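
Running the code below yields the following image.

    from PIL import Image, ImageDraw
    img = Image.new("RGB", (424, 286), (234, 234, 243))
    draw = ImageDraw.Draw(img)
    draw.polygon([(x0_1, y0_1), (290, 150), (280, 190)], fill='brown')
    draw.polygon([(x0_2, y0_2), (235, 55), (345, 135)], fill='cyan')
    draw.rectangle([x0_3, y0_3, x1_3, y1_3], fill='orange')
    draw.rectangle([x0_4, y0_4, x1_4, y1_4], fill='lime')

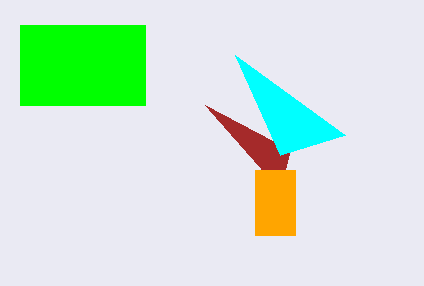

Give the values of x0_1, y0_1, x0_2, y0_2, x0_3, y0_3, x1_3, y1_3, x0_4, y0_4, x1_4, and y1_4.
x0_1 = 205, y0_1 = 105, x0_2 = 280, y0_2 = 155, x0_3 = 255, y0_3 = 170, x1_3 = 295, y1_3 = 235, x0_4 = 20, y0_4 = 25, x1_4 = 145, y1_4 = 105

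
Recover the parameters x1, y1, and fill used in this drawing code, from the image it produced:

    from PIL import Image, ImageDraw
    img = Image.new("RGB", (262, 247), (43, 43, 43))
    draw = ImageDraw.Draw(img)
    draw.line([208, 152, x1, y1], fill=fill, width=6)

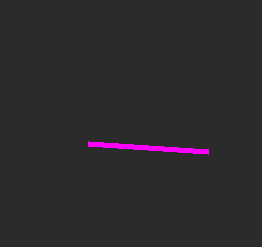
x1 = 88
y1 = 144
fill = 'magenta'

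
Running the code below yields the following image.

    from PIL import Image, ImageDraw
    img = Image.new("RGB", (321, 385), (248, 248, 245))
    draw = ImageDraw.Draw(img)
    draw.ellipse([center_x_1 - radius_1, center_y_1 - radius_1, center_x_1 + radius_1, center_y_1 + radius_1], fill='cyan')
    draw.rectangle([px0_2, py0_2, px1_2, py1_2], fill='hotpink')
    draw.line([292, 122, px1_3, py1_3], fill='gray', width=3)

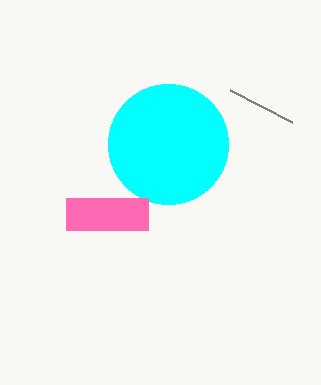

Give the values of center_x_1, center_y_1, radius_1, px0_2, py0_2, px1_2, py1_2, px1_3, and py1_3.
center_x_1 = 168, center_y_1 = 144, radius_1 = 60, px0_2 = 66, py0_2 = 198, px1_2 = 148, py1_2 = 230, px1_3 = 230, py1_3 = 90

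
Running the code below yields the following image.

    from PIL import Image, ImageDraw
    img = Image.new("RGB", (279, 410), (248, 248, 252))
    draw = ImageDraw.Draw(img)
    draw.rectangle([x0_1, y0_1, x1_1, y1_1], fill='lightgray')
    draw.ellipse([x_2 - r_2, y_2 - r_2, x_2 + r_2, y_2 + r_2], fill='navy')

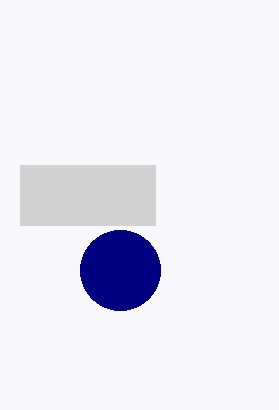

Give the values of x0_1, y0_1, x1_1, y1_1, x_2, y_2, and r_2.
x0_1 = 20, y0_1 = 165, x1_1 = 155, y1_1 = 225, x_2 = 120, y_2 = 270, r_2 = 40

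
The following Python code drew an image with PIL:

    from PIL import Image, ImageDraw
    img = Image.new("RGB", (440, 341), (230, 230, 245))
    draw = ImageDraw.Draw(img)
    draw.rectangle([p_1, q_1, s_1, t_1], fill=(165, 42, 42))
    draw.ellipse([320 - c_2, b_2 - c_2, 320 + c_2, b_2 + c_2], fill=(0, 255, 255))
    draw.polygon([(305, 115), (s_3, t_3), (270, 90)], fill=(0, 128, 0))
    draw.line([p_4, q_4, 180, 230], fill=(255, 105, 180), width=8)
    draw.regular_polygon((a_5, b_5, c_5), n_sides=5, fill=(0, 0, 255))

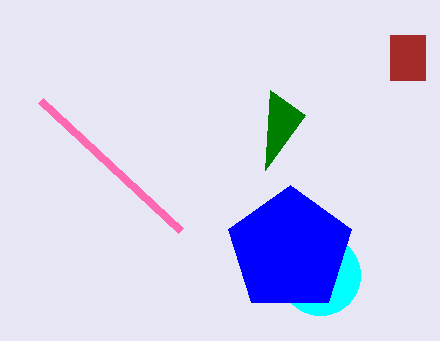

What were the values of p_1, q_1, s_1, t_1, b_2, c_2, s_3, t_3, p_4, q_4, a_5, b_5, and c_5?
p_1 = 390; q_1 = 35; s_1 = 425; t_1 = 80; b_2 = 275; c_2 = 40; s_3 = 265; t_3 = 170; p_4 = 40; q_4 = 100; a_5 = 290; b_5 = 250; c_5 = 65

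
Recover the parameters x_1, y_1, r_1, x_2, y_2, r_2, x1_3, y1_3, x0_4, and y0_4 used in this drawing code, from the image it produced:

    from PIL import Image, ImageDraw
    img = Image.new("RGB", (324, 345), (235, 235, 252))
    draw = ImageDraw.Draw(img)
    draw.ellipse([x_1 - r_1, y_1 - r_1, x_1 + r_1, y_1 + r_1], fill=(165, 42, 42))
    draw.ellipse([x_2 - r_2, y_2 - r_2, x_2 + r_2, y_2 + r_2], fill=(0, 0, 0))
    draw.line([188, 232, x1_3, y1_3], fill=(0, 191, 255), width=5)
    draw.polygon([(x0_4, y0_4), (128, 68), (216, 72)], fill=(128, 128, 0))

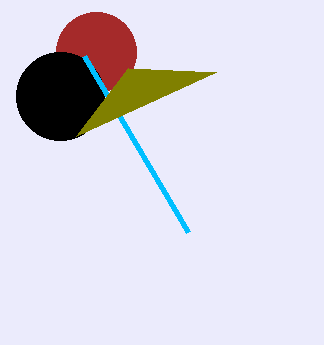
x_1 = 96; y_1 = 52; r_1 = 40; x_2 = 60; y_2 = 96; r_2 = 44; x1_3 = 84; y1_3 = 56; x0_4 = 76; y0_4 = 136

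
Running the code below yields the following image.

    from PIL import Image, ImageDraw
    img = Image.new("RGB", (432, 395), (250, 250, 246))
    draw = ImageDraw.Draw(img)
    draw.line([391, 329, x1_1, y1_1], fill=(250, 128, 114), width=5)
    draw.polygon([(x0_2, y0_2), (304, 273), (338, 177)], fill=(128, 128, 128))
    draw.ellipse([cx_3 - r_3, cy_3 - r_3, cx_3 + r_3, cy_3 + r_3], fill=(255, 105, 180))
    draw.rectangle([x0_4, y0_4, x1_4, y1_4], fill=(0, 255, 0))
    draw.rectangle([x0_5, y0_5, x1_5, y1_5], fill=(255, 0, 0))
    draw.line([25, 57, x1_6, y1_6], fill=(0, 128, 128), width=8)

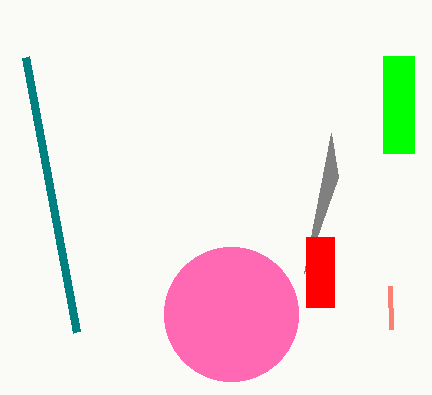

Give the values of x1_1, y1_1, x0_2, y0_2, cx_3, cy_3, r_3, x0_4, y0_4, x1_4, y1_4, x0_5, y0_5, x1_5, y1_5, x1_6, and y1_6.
x1_1 = 390
y1_1 = 286
x0_2 = 331
y0_2 = 133
cx_3 = 231
cy_3 = 314
r_3 = 67
x0_4 = 383
y0_4 = 56
x1_4 = 414
y1_4 = 153
x0_5 = 306
y0_5 = 237
x1_5 = 334
y1_5 = 307
x1_6 = 76
y1_6 = 332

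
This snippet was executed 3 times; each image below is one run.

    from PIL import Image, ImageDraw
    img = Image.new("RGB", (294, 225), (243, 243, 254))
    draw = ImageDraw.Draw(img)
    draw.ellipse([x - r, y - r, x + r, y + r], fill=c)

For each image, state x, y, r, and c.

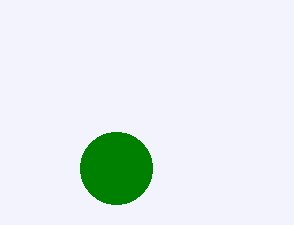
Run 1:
x = 116, y = 168, r = 36, c = 'green'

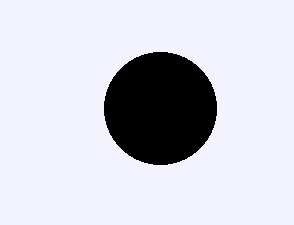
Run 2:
x = 160; y = 108; r = 56; c = 'black'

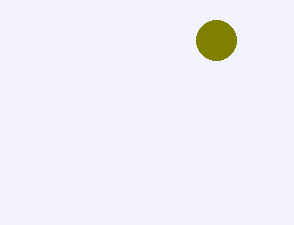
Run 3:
x = 216
y = 40
r = 20
c = 'olive'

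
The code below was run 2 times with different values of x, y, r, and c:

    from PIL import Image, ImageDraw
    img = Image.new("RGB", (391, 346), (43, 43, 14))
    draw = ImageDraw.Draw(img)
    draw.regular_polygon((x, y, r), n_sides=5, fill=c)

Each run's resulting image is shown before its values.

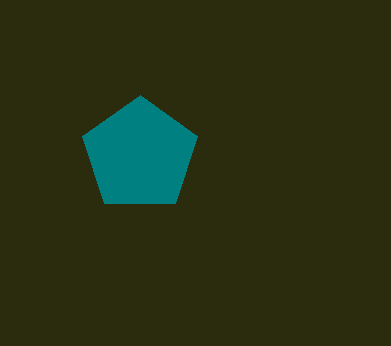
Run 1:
x = 140, y = 155, r = 60, c = 'teal'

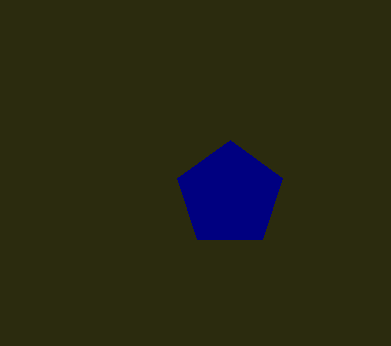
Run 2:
x = 230, y = 195, r = 55, c = 'navy'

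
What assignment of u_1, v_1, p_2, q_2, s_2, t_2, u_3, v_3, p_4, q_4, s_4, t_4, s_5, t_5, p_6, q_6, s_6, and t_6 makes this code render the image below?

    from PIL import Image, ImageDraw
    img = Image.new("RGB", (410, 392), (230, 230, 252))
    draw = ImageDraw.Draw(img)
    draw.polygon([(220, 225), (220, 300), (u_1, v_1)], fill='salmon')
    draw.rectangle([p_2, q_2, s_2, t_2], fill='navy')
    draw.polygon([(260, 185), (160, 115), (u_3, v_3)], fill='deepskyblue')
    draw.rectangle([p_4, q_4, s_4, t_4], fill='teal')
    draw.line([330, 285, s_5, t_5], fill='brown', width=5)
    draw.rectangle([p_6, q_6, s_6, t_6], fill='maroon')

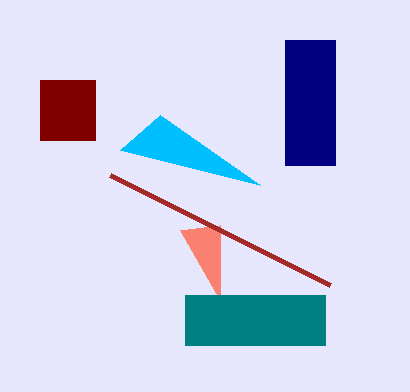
u_1 = 180, v_1 = 230, p_2 = 285, q_2 = 40, s_2 = 335, t_2 = 165, u_3 = 120, v_3 = 150, p_4 = 185, q_4 = 295, s_4 = 325, t_4 = 345, s_5 = 110, t_5 = 175, p_6 = 40, q_6 = 80, s_6 = 95, t_6 = 140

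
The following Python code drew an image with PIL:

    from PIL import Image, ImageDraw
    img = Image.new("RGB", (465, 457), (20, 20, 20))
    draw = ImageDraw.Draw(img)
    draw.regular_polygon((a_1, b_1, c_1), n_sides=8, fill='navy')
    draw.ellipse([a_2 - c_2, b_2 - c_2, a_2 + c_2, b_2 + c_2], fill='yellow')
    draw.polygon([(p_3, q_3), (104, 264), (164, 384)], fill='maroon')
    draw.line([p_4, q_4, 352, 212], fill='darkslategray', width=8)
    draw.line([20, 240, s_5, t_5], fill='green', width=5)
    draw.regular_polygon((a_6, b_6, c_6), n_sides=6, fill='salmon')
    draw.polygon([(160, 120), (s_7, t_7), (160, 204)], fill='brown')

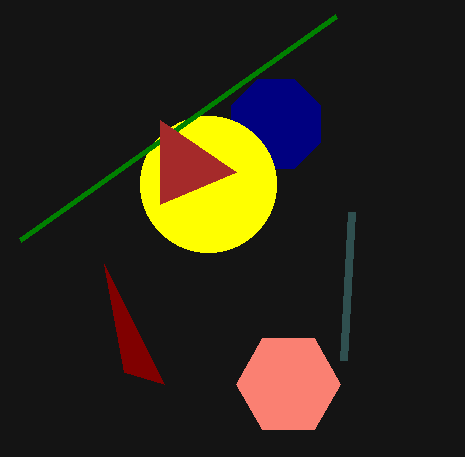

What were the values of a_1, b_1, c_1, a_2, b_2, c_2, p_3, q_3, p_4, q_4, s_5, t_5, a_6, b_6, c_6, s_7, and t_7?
a_1 = 276; b_1 = 124; c_1 = 48; a_2 = 208; b_2 = 184; c_2 = 68; p_3 = 124; q_3 = 372; p_4 = 344; q_4 = 360; s_5 = 336; t_5 = 16; a_6 = 288; b_6 = 384; c_6 = 52; s_7 = 236; t_7 = 172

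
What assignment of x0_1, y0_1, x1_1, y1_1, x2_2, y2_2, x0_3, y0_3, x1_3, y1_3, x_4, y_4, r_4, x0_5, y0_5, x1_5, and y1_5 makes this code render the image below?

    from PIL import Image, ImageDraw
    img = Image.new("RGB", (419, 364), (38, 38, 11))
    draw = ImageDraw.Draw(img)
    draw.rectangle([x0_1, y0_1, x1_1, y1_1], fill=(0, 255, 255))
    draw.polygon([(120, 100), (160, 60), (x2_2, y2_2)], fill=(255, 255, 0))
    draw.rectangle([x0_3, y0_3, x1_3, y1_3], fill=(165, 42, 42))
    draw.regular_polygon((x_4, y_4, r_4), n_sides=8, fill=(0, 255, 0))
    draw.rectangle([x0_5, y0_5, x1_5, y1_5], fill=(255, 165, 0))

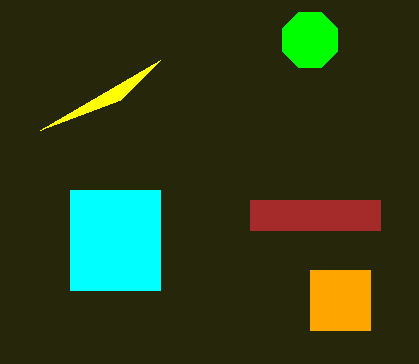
x0_1 = 70; y0_1 = 190; x1_1 = 160; y1_1 = 290; x2_2 = 40; y2_2 = 130; x0_3 = 250; y0_3 = 200; x1_3 = 380; y1_3 = 230; x_4 = 310; y_4 = 40; r_4 = 30; x0_5 = 310; y0_5 = 270; x1_5 = 370; y1_5 = 330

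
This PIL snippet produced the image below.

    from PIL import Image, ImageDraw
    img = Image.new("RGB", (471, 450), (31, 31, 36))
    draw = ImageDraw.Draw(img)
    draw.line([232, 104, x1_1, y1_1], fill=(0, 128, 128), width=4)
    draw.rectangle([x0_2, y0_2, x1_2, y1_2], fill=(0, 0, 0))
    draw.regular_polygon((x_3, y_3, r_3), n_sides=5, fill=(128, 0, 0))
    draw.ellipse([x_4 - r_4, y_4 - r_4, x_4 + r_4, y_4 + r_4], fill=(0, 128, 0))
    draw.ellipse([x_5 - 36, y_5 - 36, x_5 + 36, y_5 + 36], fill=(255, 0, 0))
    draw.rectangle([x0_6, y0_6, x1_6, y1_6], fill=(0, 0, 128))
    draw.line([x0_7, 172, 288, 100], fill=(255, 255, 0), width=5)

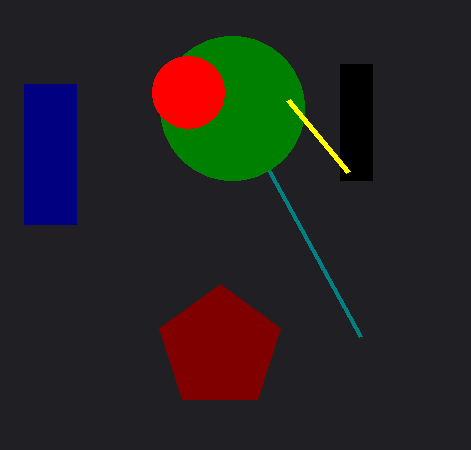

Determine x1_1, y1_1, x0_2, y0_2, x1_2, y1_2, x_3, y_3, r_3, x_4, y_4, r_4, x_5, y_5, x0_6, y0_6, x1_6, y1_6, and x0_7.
x1_1 = 360; y1_1 = 336; x0_2 = 340; y0_2 = 64; x1_2 = 372; y1_2 = 180; x_3 = 220; y_3 = 348; r_3 = 64; x_4 = 232; y_4 = 108; r_4 = 72; x_5 = 188; y_5 = 92; x0_6 = 24; y0_6 = 84; x1_6 = 76; y1_6 = 224; x0_7 = 348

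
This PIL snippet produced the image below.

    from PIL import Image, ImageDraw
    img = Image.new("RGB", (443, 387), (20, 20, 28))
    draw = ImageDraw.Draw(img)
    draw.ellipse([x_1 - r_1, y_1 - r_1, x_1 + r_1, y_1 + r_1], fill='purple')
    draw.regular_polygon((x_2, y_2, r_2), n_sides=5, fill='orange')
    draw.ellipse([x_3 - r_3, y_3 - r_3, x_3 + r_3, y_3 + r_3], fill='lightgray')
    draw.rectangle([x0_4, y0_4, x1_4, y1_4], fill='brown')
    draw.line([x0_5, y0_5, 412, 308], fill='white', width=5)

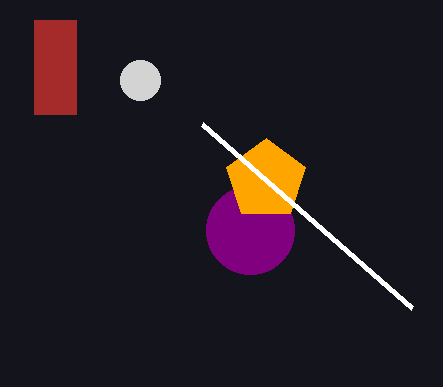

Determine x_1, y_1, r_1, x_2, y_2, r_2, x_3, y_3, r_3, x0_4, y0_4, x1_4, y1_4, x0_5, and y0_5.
x_1 = 250
y_1 = 230
r_1 = 44
x_2 = 266
y_2 = 180
r_2 = 42
x_3 = 140
y_3 = 80
r_3 = 20
x0_4 = 34
y0_4 = 20
x1_4 = 76
y1_4 = 114
x0_5 = 202
y0_5 = 124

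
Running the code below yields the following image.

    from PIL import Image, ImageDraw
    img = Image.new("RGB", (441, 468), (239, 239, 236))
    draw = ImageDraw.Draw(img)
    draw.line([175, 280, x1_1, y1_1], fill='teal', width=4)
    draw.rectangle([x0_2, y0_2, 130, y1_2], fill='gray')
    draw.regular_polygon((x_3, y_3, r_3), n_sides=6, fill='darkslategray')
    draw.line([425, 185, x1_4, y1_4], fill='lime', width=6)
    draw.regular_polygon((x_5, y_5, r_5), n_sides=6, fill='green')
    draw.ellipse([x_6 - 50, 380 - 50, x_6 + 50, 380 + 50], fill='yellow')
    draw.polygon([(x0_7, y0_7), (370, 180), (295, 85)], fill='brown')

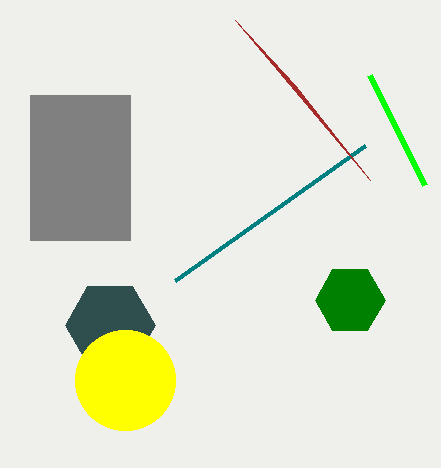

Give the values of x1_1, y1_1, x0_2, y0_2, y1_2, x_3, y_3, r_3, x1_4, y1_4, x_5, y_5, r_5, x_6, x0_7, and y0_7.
x1_1 = 365
y1_1 = 145
x0_2 = 30
y0_2 = 95
y1_2 = 240
x_3 = 110
y_3 = 325
r_3 = 45
x1_4 = 370
y1_4 = 75
x_5 = 350
y_5 = 300
r_5 = 35
x_6 = 125
x0_7 = 235
y0_7 = 20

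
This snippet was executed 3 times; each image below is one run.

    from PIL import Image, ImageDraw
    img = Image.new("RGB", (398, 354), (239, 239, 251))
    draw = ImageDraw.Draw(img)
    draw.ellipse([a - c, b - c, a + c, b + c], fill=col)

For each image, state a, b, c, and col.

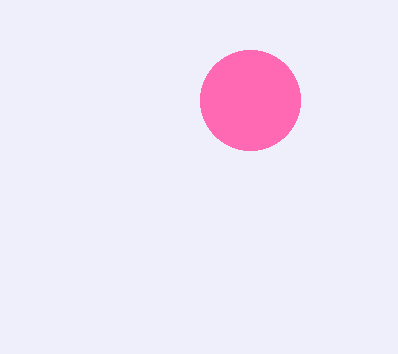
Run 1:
a = 250
b = 100
c = 50
col = 'hotpink'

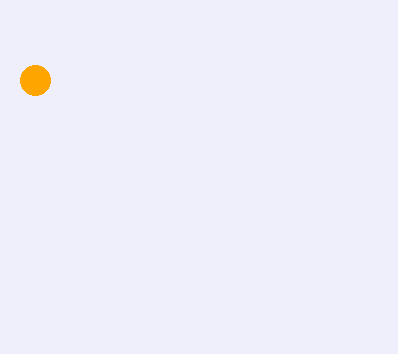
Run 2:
a = 35
b = 80
c = 15
col = 'orange'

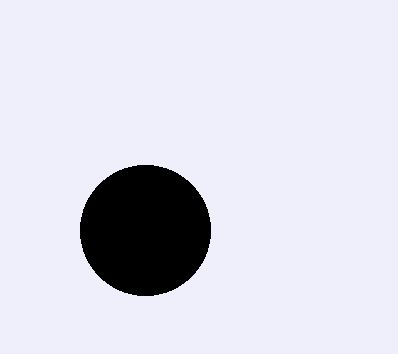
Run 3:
a = 145
b = 230
c = 65
col = 'black'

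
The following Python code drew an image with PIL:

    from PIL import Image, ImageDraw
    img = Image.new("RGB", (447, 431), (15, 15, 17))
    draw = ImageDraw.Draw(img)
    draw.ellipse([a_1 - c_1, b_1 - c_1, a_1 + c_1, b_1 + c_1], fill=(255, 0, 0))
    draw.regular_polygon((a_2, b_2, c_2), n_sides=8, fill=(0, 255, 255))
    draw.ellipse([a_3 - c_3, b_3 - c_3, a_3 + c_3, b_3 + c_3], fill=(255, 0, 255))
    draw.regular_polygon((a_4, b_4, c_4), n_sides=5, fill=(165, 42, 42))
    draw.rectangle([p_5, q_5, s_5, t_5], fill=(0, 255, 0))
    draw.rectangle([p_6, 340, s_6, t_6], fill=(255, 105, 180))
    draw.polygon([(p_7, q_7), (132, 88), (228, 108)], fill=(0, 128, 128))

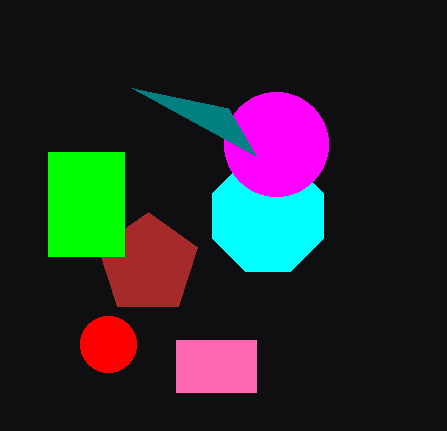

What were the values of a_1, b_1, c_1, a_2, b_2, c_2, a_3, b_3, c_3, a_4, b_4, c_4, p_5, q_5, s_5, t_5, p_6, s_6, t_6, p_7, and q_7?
a_1 = 108, b_1 = 344, c_1 = 28, a_2 = 268, b_2 = 216, c_2 = 60, a_3 = 276, b_3 = 144, c_3 = 52, a_4 = 148, b_4 = 264, c_4 = 52, p_5 = 48, q_5 = 152, s_5 = 124, t_5 = 256, p_6 = 176, s_6 = 256, t_6 = 392, p_7 = 256, q_7 = 156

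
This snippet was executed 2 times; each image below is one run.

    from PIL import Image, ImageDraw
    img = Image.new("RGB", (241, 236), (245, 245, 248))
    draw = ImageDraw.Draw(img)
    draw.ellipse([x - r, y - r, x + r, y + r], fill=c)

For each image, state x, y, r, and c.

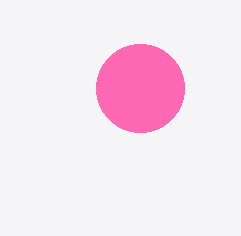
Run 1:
x = 140; y = 88; r = 44; c = 'hotpink'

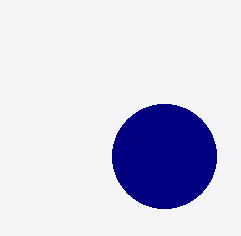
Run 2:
x = 164; y = 156; r = 52; c = 'navy'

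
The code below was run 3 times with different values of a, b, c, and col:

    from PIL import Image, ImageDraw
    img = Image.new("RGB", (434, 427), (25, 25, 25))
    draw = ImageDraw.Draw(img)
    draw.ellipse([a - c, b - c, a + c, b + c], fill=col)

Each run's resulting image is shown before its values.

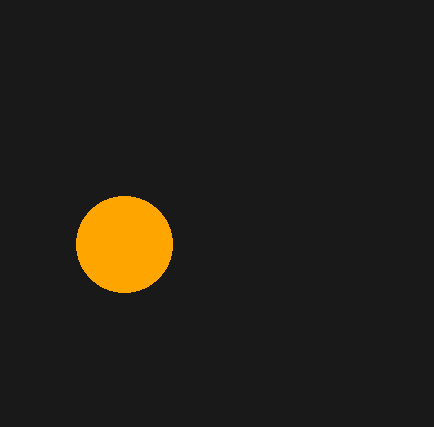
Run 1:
a = 124
b = 244
c = 48
col = 'orange'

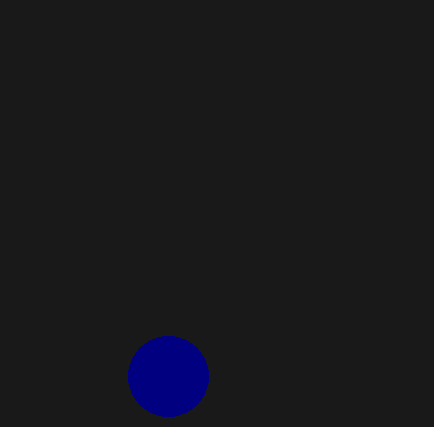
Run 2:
a = 168, b = 376, c = 40, col = 'navy'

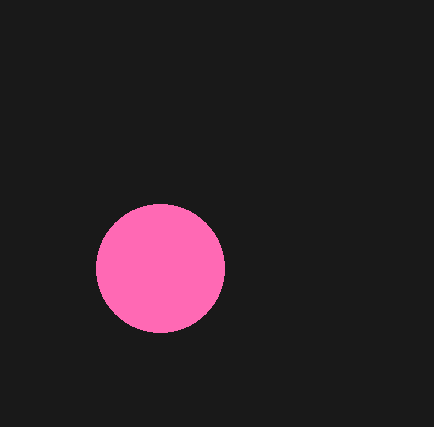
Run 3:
a = 160
b = 268
c = 64
col = 'hotpink'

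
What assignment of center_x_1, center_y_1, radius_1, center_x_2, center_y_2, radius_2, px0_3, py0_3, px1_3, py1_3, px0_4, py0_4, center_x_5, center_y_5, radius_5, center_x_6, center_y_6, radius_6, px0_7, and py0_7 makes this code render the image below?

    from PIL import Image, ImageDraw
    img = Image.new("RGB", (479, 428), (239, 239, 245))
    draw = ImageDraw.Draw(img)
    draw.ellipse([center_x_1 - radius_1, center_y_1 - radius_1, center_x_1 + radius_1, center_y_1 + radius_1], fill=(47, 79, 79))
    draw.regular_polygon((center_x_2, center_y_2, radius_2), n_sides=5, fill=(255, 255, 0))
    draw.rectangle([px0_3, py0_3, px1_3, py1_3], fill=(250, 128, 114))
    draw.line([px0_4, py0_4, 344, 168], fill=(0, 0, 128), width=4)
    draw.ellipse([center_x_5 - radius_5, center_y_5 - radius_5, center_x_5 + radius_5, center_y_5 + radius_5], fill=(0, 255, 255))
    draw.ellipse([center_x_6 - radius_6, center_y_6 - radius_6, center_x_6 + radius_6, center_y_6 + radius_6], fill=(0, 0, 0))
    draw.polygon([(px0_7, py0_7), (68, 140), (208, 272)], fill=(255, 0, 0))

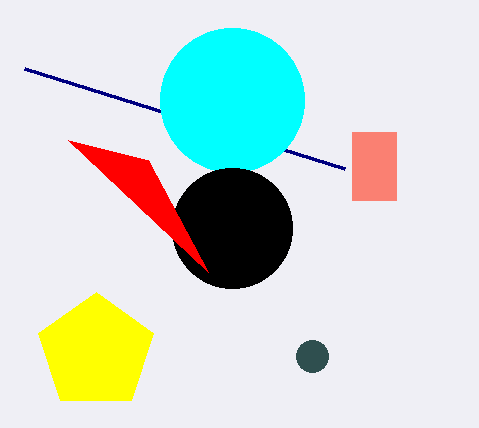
center_x_1 = 312
center_y_1 = 356
radius_1 = 16
center_x_2 = 96
center_y_2 = 352
radius_2 = 60
px0_3 = 352
py0_3 = 132
px1_3 = 396
py1_3 = 200
px0_4 = 24
py0_4 = 68
center_x_5 = 232
center_y_5 = 100
radius_5 = 72
center_x_6 = 232
center_y_6 = 228
radius_6 = 60
px0_7 = 148
py0_7 = 160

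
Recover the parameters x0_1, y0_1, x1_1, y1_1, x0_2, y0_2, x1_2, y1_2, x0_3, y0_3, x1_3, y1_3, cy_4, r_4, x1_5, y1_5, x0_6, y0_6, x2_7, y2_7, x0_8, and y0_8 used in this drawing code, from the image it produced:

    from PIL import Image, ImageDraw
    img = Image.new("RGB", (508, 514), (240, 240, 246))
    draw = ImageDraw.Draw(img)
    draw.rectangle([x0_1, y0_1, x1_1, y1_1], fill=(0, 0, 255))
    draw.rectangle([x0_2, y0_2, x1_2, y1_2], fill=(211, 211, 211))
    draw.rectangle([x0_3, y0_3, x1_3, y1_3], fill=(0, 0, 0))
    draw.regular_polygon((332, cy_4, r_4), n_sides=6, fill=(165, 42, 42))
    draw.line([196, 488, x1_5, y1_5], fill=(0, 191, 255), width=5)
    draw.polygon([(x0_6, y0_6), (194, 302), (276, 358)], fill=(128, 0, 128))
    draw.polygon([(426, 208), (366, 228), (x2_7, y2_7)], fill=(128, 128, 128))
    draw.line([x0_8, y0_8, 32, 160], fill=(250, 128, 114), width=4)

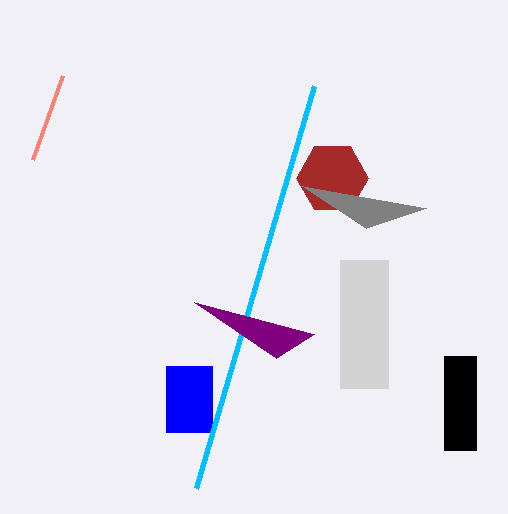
x0_1 = 166; y0_1 = 366; x1_1 = 212; y1_1 = 432; x0_2 = 340; y0_2 = 260; x1_2 = 388; y1_2 = 388; x0_3 = 444; y0_3 = 356; x1_3 = 476; y1_3 = 450; cy_4 = 178; r_4 = 36; x1_5 = 314; y1_5 = 86; x0_6 = 314; y0_6 = 334; x2_7 = 302; y2_7 = 186; x0_8 = 62; y0_8 = 76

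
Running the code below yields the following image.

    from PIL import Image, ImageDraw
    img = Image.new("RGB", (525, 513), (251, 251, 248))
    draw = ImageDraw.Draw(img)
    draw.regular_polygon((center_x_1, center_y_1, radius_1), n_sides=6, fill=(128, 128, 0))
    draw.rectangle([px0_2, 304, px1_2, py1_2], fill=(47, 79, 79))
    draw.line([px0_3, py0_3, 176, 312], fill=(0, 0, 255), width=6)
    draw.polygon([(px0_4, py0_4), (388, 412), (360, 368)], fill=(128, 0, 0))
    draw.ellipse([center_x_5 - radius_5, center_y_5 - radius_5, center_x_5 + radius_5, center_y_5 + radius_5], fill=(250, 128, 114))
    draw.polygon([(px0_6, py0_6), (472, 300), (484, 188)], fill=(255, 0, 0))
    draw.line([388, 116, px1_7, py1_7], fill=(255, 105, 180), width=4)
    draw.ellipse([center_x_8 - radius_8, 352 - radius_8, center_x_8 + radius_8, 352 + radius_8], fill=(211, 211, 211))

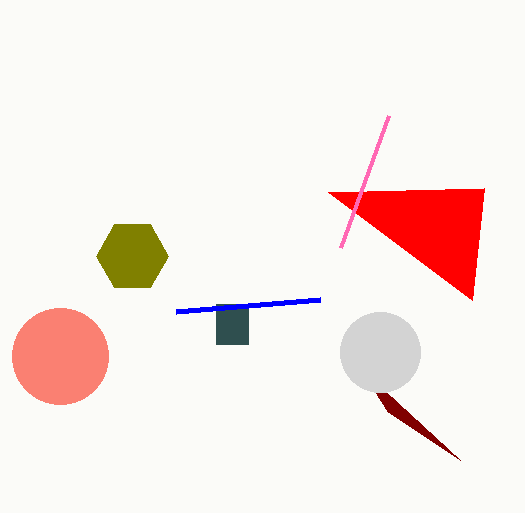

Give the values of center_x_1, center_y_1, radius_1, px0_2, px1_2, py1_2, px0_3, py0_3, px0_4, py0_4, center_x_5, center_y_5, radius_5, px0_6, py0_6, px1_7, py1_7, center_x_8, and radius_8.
center_x_1 = 132, center_y_1 = 256, radius_1 = 36, px0_2 = 216, px1_2 = 248, py1_2 = 344, px0_3 = 320, py0_3 = 300, px0_4 = 460, py0_4 = 460, center_x_5 = 60, center_y_5 = 356, radius_5 = 48, px0_6 = 328, py0_6 = 192, px1_7 = 340, py1_7 = 248, center_x_8 = 380, radius_8 = 40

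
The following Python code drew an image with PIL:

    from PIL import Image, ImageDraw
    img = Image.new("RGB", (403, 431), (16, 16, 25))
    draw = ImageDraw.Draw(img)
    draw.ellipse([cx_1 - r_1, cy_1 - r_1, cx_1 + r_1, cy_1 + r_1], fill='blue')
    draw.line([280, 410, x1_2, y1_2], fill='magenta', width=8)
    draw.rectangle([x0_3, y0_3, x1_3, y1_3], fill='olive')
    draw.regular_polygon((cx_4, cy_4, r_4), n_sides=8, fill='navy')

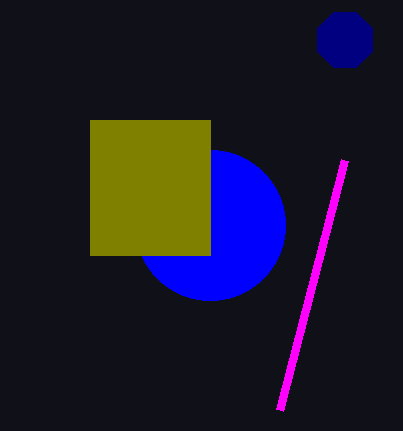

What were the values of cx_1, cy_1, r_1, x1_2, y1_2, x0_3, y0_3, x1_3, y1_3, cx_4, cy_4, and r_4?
cx_1 = 210, cy_1 = 225, r_1 = 75, x1_2 = 345, y1_2 = 160, x0_3 = 90, y0_3 = 120, x1_3 = 210, y1_3 = 255, cx_4 = 345, cy_4 = 40, r_4 = 30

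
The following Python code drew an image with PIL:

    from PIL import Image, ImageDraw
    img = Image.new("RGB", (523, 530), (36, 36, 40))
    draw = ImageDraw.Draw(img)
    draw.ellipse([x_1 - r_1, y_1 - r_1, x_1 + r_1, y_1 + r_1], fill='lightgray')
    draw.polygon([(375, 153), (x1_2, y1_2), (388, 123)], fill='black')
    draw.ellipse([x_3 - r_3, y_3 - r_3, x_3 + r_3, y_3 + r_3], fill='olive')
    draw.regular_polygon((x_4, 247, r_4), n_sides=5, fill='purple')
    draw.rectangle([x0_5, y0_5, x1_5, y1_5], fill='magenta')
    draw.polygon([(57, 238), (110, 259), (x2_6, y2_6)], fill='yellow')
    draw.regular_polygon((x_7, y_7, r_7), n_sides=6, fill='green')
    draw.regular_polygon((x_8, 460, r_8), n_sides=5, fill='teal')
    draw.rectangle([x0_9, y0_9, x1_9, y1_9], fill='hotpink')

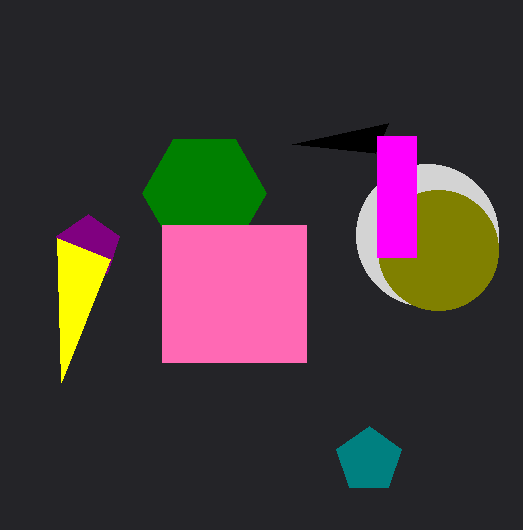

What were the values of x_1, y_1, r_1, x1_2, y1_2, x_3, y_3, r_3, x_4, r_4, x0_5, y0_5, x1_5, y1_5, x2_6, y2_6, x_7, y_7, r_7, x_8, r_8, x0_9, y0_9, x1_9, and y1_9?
x_1 = 427, y_1 = 235, r_1 = 71, x1_2 = 292, y1_2 = 144, x_3 = 438, y_3 = 250, r_3 = 60, x_4 = 88, r_4 = 33, x0_5 = 377, y0_5 = 136, x1_5 = 416, y1_5 = 257, x2_6 = 61, y2_6 = 382, x_7 = 204, y_7 = 193, r_7 = 62, x_8 = 369, r_8 = 34, x0_9 = 162, y0_9 = 225, x1_9 = 306, y1_9 = 362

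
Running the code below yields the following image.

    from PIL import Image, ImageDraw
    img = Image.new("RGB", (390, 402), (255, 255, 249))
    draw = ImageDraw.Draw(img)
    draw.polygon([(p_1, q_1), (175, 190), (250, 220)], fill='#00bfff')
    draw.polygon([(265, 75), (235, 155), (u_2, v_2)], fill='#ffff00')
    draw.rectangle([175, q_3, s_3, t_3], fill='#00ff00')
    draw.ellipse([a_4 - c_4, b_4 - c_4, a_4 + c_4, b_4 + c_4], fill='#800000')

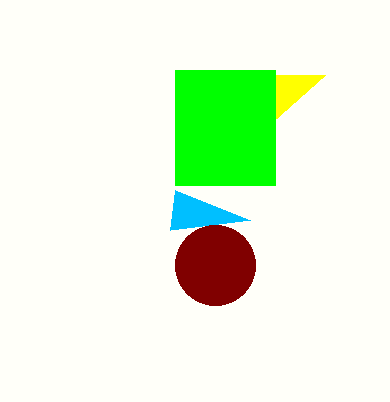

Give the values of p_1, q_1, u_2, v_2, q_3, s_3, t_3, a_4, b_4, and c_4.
p_1 = 170, q_1 = 230, u_2 = 325, v_2 = 75, q_3 = 70, s_3 = 275, t_3 = 185, a_4 = 215, b_4 = 265, c_4 = 40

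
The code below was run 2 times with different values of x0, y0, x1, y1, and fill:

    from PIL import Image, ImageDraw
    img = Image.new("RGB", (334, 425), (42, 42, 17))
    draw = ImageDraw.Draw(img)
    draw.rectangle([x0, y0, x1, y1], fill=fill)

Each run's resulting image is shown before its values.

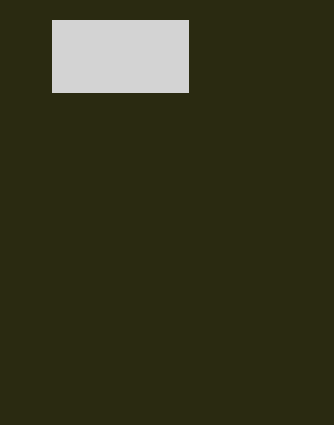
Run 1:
x0 = 52
y0 = 20
x1 = 188
y1 = 92
fill = 'lightgray'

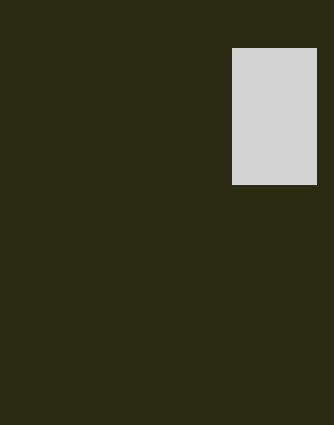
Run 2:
x0 = 232
y0 = 48
x1 = 316
y1 = 184
fill = 'lightgray'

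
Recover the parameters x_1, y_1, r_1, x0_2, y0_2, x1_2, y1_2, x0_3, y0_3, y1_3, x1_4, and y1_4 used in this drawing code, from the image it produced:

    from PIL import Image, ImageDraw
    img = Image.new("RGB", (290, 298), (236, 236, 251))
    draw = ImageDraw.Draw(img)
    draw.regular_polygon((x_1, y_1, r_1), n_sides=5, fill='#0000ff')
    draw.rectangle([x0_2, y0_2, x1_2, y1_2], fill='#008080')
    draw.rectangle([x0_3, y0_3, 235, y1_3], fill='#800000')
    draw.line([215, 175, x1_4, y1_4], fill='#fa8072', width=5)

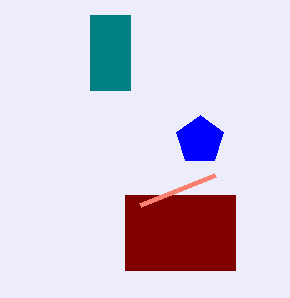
x_1 = 200
y_1 = 140
r_1 = 25
x0_2 = 90
y0_2 = 15
x1_2 = 130
y1_2 = 90
x0_3 = 125
y0_3 = 195
y1_3 = 270
x1_4 = 140
y1_4 = 205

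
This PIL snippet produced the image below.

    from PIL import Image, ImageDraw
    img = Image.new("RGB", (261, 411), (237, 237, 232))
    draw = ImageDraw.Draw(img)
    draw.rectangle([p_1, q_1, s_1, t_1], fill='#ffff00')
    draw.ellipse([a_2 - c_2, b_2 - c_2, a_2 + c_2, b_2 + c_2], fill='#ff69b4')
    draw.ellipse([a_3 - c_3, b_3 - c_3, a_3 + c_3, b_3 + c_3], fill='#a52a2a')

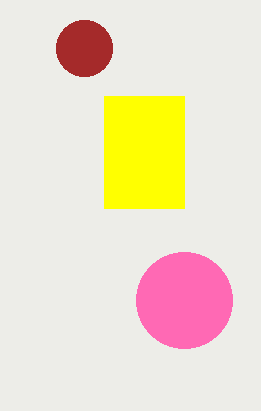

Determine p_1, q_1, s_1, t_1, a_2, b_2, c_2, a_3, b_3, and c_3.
p_1 = 104, q_1 = 96, s_1 = 184, t_1 = 208, a_2 = 184, b_2 = 300, c_2 = 48, a_3 = 84, b_3 = 48, c_3 = 28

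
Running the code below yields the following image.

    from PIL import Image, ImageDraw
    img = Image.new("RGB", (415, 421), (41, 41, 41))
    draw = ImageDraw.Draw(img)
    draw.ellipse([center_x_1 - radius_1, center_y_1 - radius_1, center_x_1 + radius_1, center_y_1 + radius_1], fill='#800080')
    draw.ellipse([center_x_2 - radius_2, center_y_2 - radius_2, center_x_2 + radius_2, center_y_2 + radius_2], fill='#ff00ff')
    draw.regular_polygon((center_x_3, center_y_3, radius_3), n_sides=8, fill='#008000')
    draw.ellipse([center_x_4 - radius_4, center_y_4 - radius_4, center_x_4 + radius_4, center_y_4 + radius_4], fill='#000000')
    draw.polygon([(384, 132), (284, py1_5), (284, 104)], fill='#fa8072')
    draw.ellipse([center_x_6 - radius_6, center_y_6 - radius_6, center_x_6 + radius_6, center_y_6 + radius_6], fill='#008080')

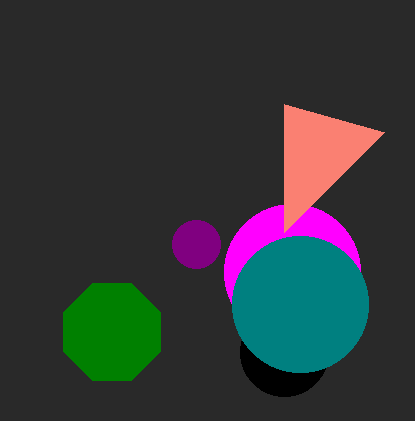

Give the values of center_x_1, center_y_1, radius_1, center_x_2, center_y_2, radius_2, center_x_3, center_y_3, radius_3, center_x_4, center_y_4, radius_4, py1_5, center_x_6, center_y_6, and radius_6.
center_x_1 = 196, center_y_1 = 244, radius_1 = 24, center_x_2 = 292, center_y_2 = 272, radius_2 = 68, center_x_3 = 112, center_y_3 = 332, radius_3 = 52, center_x_4 = 284, center_y_4 = 352, radius_4 = 44, py1_5 = 232, center_x_6 = 300, center_y_6 = 304, radius_6 = 68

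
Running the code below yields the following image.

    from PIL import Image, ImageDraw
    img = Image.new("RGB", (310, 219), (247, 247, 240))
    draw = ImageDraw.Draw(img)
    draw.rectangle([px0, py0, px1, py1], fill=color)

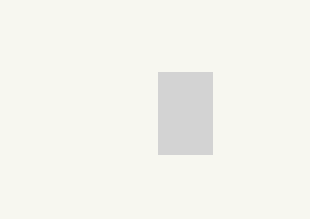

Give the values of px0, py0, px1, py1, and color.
px0 = 158, py0 = 72, px1 = 212, py1 = 154, color = 'lightgray'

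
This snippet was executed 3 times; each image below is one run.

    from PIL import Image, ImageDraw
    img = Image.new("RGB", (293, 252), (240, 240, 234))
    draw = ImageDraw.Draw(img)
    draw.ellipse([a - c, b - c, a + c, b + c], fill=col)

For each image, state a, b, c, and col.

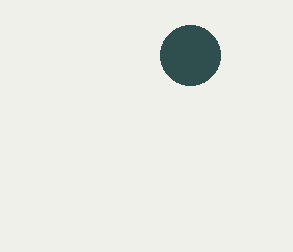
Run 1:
a = 190; b = 55; c = 30; col = 'darkslategray'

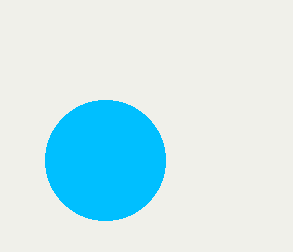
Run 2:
a = 105, b = 160, c = 60, col = 'deepskyblue'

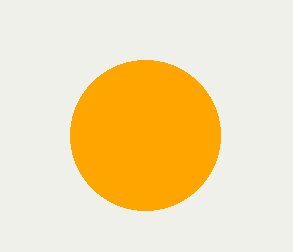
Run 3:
a = 145, b = 135, c = 75, col = 'orange'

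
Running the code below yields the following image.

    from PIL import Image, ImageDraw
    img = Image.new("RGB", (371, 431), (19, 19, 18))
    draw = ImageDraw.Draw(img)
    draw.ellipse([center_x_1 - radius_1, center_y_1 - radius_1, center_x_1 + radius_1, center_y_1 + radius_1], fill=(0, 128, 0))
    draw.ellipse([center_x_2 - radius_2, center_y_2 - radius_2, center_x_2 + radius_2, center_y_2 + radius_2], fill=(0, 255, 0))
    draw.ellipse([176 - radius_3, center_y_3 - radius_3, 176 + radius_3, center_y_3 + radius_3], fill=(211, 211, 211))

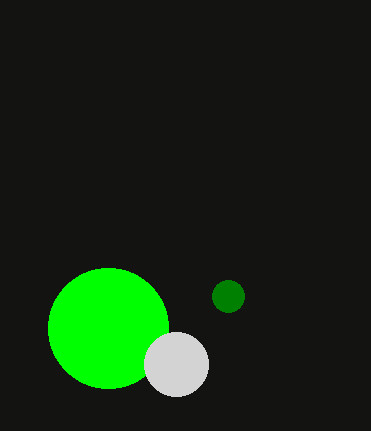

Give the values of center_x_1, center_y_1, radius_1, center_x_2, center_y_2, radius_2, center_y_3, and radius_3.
center_x_1 = 228; center_y_1 = 296; radius_1 = 16; center_x_2 = 108; center_y_2 = 328; radius_2 = 60; center_y_3 = 364; radius_3 = 32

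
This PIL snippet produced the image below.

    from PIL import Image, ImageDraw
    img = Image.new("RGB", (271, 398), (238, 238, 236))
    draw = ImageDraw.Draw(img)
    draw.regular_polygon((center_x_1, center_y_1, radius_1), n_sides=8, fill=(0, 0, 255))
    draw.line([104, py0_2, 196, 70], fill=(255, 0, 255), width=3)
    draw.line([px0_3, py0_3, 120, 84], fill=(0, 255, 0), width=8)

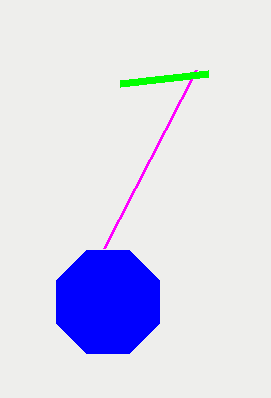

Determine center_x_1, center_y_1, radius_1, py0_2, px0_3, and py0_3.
center_x_1 = 108; center_y_1 = 302; radius_1 = 56; py0_2 = 248; px0_3 = 208; py0_3 = 74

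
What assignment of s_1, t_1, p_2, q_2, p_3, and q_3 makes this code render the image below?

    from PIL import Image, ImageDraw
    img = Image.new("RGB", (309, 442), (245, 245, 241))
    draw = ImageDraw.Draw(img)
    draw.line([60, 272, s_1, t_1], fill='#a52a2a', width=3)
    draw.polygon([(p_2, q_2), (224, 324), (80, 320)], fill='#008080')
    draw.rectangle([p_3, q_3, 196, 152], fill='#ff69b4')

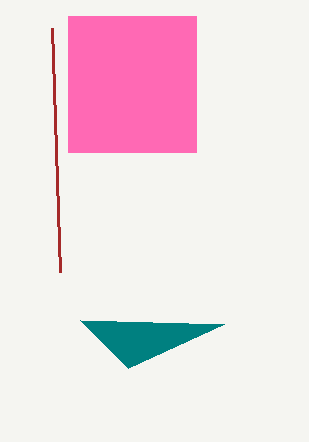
s_1 = 52
t_1 = 28
p_2 = 128
q_2 = 368
p_3 = 68
q_3 = 16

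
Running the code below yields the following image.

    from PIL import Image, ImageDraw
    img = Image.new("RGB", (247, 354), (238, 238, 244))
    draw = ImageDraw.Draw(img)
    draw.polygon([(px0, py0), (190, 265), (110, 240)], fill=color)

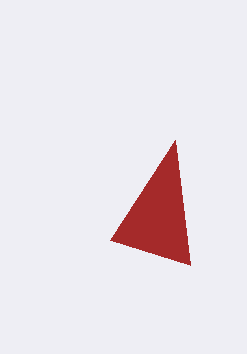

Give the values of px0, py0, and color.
px0 = 175, py0 = 140, color = 'brown'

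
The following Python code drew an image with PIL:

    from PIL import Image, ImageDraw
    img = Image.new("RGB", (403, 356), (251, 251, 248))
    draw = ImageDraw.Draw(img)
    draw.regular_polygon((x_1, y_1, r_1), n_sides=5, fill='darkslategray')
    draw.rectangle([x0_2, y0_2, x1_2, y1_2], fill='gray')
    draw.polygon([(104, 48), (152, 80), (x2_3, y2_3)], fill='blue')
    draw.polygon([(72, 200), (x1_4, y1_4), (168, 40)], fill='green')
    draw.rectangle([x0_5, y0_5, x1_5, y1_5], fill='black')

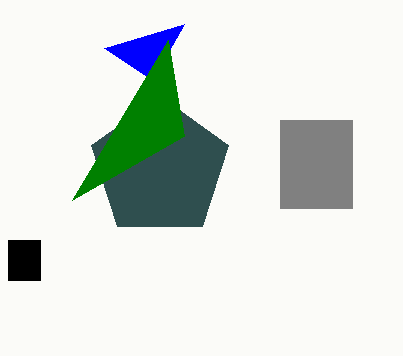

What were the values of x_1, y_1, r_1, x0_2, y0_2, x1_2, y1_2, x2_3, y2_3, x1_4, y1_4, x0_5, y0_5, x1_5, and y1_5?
x_1 = 160, y_1 = 168, r_1 = 72, x0_2 = 280, y0_2 = 120, x1_2 = 352, y1_2 = 208, x2_3 = 184, y2_3 = 24, x1_4 = 184, y1_4 = 136, x0_5 = 8, y0_5 = 240, x1_5 = 40, y1_5 = 280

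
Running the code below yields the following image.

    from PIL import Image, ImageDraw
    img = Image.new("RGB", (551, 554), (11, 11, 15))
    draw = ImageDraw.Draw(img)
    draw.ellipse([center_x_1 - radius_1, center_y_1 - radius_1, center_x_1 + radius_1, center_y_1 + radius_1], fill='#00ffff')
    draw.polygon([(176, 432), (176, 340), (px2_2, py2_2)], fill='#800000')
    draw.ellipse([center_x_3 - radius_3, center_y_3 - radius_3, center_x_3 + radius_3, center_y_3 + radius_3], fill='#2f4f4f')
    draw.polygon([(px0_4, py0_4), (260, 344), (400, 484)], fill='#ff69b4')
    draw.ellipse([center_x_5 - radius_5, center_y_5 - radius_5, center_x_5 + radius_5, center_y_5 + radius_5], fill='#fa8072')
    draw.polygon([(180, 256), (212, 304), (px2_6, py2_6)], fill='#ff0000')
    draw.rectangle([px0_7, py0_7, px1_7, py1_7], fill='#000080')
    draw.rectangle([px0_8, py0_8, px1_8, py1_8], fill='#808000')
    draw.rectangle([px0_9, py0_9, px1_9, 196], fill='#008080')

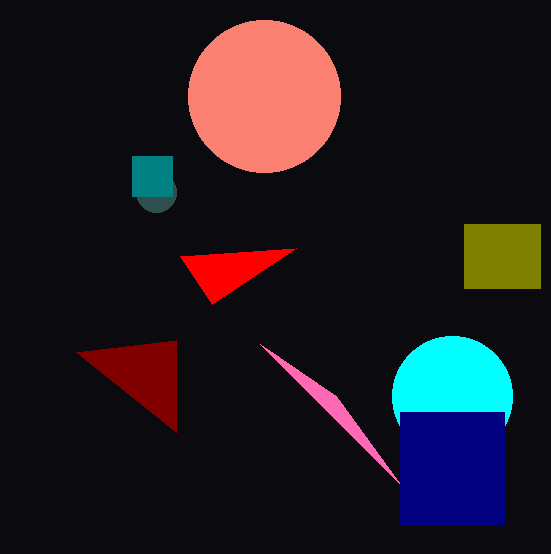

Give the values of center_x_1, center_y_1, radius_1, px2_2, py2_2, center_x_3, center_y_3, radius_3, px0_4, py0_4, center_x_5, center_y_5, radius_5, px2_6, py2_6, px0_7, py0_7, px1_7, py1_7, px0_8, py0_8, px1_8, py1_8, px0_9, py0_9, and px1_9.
center_x_1 = 452
center_y_1 = 396
radius_1 = 60
px2_2 = 76
py2_2 = 352
center_x_3 = 156
center_y_3 = 192
radius_3 = 20
px0_4 = 336
py0_4 = 396
center_x_5 = 264
center_y_5 = 96
radius_5 = 76
px2_6 = 296
py2_6 = 248
px0_7 = 400
py0_7 = 412
px1_7 = 504
py1_7 = 524
px0_8 = 464
py0_8 = 224
px1_8 = 540
py1_8 = 288
px0_9 = 132
py0_9 = 156
px1_9 = 172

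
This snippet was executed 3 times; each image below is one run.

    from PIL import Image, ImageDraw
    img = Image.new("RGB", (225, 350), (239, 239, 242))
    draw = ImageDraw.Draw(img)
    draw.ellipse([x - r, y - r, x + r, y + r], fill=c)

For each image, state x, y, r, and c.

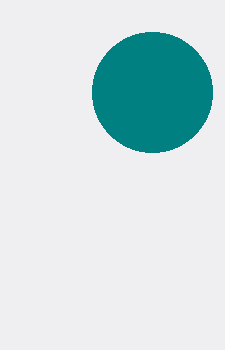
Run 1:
x = 152, y = 92, r = 60, c = 'teal'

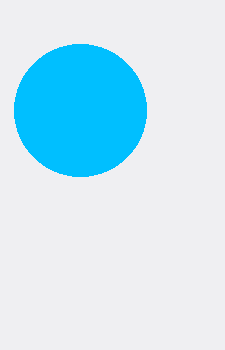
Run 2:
x = 80, y = 110, r = 66, c = 'deepskyblue'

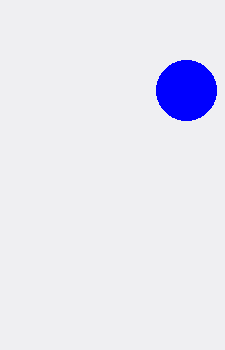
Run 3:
x = 186; y = 90; r = 30; c = 'blue'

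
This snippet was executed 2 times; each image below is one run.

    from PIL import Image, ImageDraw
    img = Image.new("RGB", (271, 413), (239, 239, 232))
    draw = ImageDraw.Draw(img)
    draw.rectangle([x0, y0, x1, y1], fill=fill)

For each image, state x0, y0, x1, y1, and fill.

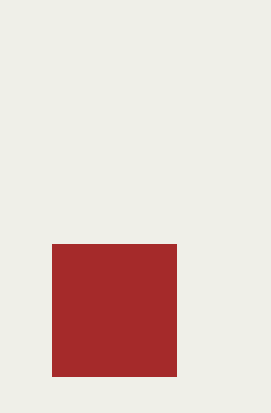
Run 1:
x0 = 52, y0 = 244, x1 = 176, y1 = 376, fill = 'brown'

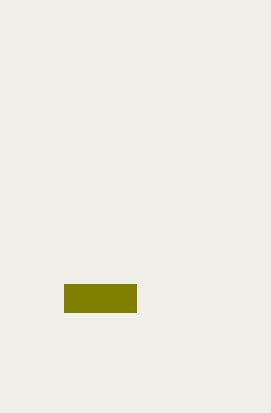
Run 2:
x0 = 64; y0 = 284; x1 = 136; y1 = 312; fill = 'olive'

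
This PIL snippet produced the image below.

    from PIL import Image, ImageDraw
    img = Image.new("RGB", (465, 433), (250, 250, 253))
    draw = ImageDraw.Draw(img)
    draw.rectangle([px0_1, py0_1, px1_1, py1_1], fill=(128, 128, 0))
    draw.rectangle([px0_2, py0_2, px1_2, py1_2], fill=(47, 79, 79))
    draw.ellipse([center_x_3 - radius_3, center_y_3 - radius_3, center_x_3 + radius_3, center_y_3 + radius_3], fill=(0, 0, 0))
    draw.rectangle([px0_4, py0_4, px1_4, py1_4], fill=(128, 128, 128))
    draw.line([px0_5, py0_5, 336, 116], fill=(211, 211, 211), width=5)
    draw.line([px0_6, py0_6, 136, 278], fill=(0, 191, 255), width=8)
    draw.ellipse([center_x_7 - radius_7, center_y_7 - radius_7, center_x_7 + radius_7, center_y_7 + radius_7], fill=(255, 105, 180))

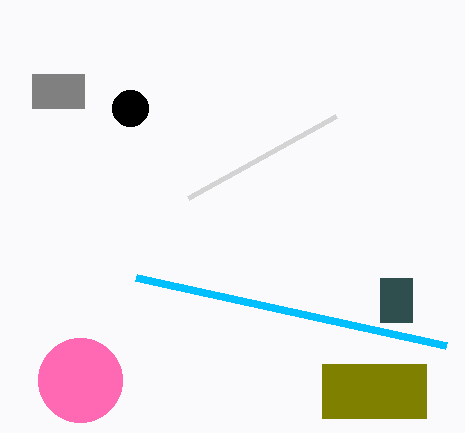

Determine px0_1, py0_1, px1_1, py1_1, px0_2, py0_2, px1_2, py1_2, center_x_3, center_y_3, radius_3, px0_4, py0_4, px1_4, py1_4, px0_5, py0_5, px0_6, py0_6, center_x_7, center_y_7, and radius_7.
px0_1 = 322, py0_1 = 364, px1_1 = 426, py1_1 = 418, px0_2 = 380, py0_2 = 278, px1_2 = 412, py1_2 = 322, center_x_3 = 130, center_y_3 = 108, radius_3 = 18, px0_4 = 32, py0_4 = 74, px1_4 = 84, py1_4 = 108, px0_5 = 188, py0_5 = 198, px0_6 = 446, py0_6 = 346, center_x_7 = 80, center_y_7 = 380, radius_7 = 42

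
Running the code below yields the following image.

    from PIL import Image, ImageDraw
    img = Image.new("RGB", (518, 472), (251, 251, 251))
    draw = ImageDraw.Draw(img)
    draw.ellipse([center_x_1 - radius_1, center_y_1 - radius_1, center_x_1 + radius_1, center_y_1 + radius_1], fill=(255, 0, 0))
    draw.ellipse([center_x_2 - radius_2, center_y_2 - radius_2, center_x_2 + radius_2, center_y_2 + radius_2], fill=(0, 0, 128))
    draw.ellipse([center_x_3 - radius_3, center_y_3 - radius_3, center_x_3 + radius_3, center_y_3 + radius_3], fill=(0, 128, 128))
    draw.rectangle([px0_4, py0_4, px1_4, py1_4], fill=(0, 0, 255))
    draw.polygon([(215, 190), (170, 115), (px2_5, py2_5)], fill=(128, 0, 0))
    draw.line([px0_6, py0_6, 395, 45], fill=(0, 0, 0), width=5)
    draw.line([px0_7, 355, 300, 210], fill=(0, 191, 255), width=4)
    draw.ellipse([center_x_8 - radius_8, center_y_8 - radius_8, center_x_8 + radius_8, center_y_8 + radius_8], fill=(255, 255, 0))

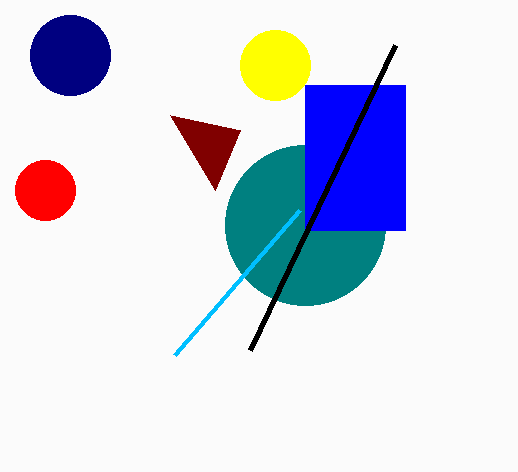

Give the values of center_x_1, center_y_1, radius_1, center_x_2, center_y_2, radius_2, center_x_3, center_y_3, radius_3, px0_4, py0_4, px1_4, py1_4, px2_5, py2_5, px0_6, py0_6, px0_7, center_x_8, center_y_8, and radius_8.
center_x_1 = 45, center_y_1 = 190, radius_1 = 30, center_x_2 = 70, center_y_2 = 55, radius_2 = 40, center_x_3 = 305, center_y_3 = 225, radius_3 = 80, px0_4 = 305, py0_4 = 85, px1_4 = 405, py1_4 = 230, px2_5 = 240, py2_5 = 130, px0_6 = 250, py0_6 = 350, px0_7 = 175, center_x_8 = 275, center_y_8 = 65, radius_8 = 35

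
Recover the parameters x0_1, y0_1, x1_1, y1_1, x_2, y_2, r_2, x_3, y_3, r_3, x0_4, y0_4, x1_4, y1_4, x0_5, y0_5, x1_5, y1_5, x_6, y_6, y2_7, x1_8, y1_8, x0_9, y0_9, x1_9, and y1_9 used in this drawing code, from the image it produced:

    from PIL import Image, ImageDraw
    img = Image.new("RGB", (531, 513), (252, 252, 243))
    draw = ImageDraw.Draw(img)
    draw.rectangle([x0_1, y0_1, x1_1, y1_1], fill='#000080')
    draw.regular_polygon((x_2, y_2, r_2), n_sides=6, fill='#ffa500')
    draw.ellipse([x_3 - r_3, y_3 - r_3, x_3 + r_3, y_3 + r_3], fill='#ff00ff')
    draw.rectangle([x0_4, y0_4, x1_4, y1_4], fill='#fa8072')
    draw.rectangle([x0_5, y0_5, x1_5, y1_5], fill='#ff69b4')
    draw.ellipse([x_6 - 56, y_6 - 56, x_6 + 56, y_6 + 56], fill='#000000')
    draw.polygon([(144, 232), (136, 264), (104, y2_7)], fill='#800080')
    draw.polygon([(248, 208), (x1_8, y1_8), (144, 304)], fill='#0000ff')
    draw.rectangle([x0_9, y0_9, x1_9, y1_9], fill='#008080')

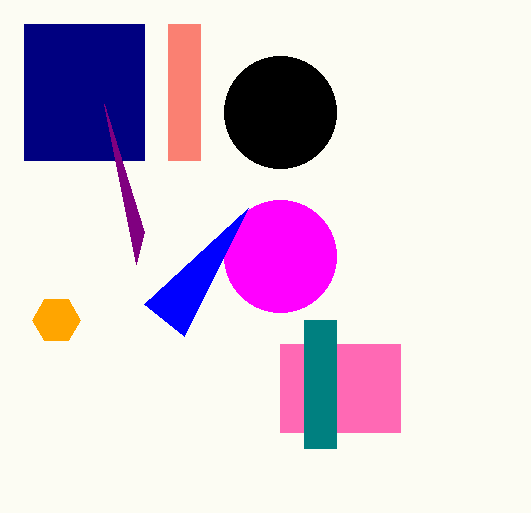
x0_1 = 24
y0_1 = 24
x1_1 = 144
y1_1 = 160
x_2 = 56
y_2 = 320
r_2 = 24
x_3 = 280
y_3 = 256
r_3 = 56
x0_4 = 168
y0_4 = 24
x1_4 = 200
y1_4 = 160
x0_5 = 280
y0_5 = 344
x1_5 = 400
y1_5 = 432
x_6 = 280
y_6 = 112
y2_7 = 104
x1_8 = 184
y1_8 = 336
x0_9 = 304
y0_9 = 320
x1_9 = 336
y1_9 = 448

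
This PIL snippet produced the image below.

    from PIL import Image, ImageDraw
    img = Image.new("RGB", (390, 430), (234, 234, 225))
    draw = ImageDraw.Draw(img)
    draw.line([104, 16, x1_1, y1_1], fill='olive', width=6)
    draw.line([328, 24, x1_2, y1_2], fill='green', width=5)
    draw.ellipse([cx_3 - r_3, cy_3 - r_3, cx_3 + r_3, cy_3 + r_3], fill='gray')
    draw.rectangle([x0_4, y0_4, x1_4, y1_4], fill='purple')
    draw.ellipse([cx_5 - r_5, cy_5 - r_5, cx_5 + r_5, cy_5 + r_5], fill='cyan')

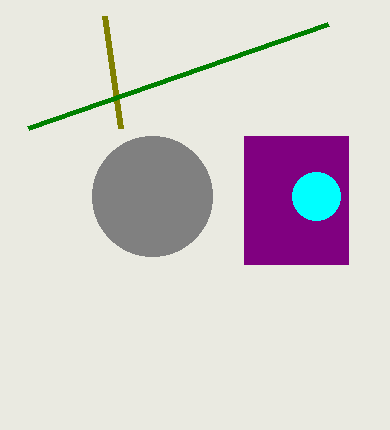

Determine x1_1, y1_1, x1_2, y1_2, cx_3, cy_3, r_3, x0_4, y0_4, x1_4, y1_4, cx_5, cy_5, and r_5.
x1_1 = 120
y1_1 = 128
x1_2 = 28
y1_2 = 128
cx_3 = 152
cy_3 = 196
r_3 = 60
x0_4 = 244
y0_4 = 136
x1_4 = 348
y1_4 = 264
cx_5 = 316
cy_5 = 196
r_5 = 24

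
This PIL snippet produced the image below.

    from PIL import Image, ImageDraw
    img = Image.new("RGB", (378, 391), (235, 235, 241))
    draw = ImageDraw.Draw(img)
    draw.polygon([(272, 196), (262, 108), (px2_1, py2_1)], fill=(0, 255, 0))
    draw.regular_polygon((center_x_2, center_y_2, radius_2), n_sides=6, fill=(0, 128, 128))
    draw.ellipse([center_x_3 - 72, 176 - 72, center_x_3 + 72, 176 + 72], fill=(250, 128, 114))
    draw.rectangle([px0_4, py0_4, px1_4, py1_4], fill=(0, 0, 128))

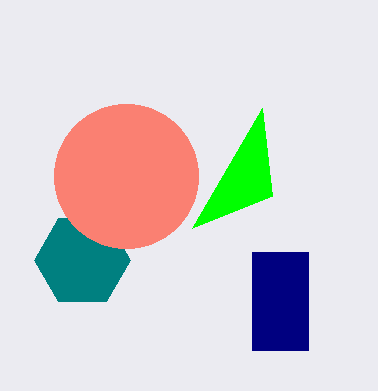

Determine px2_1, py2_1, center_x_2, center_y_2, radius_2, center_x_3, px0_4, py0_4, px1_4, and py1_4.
px2_1 = 192, py2_1 = 228, center_x_2 = 82, center_y_2 = 260, radius_2 = 48, center_x_3 = 126, px0_4 = 252, py0_4 = 252, px1_4 = 308, py1_4 = 350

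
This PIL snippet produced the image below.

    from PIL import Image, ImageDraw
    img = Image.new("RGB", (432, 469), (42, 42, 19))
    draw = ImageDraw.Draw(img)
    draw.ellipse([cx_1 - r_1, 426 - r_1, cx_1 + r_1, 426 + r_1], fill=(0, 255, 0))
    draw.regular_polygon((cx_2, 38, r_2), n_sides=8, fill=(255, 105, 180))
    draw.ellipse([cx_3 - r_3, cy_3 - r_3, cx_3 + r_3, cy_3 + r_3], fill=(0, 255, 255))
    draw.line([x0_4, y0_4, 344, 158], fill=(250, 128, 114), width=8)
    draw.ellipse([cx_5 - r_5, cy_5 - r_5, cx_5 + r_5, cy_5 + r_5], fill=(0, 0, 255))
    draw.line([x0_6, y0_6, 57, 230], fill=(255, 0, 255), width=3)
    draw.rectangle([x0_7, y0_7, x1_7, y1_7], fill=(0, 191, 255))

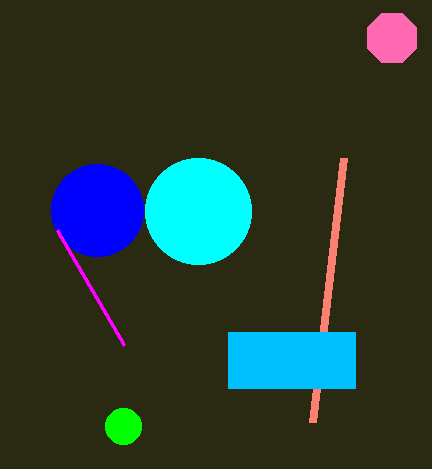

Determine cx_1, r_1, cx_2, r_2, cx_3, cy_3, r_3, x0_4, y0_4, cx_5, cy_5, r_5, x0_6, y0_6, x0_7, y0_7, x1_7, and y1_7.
cx_1 = 123, r_1 = 18, cx_2 = 392, r_2 = 27, cx_3 = 198, cy_3 = 211, r_3 = 53, x0_4 = 313, y0_4 = 422, cx_5 = 97, cy_5 = 210, r_5 = 46, x0_6 = 124, y0_6 = 345, x0_7 = 228, y0_7 = 332, x1_7 = 355, y1_7 = 388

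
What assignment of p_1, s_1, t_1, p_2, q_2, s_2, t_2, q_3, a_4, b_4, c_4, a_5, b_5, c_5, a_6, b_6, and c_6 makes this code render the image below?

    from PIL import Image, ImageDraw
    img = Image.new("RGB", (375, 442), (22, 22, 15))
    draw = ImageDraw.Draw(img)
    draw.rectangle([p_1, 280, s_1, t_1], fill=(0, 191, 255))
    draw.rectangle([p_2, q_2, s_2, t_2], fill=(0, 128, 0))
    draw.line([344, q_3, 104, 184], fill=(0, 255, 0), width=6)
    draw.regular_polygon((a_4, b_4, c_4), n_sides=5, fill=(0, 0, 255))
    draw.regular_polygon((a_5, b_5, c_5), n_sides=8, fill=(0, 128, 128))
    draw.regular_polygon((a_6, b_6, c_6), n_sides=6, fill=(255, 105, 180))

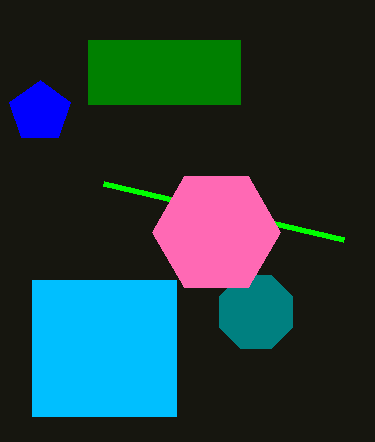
p_1 = 32
s_1 = 176
t_1 = 416
p_2 = 88
q_2 = 40
s_2 = 240
t_2 = 104
q_3 = 240
a_4 = 40
b_4 = 112
c_4 = 32
a_5 = 256
b_5 = 312
c_5 = 40
a_6 = 216
b_6 = 232
c_6 = 64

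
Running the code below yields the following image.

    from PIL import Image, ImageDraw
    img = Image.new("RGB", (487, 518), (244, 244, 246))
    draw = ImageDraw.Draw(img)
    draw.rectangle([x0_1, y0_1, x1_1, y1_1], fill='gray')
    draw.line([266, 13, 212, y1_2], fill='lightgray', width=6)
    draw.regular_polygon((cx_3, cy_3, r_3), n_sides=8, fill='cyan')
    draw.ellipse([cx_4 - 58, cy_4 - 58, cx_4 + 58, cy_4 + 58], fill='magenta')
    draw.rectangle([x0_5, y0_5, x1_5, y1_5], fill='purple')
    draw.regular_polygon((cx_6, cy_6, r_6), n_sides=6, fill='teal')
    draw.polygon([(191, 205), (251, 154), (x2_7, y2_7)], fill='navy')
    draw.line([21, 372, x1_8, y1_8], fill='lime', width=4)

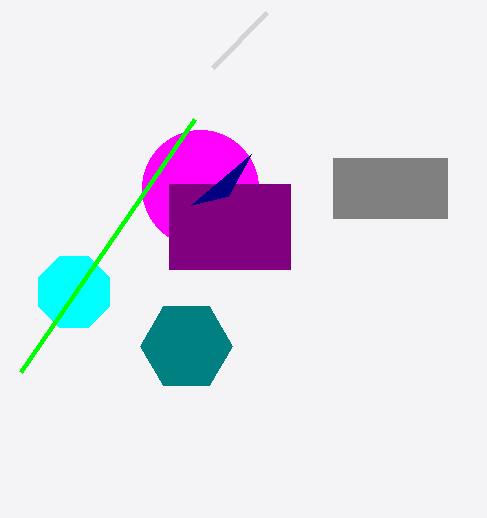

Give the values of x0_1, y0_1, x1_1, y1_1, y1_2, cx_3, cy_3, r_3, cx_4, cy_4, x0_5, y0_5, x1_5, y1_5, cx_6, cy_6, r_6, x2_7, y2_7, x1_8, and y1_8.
x0_1 = 333, y0_1 = 158, x1_1 = 447, y1_1 = 218, y1_2 = 68, cx_3 = 74, cy_3 = 292, r_3 = 38, cx_4 = 200, cy_4 = 188, x0_5 = 169, y0_5 = 184, x1_5 = 290, y1_5 = 269, cx_6 = 186, cy_6 = 346, r_6 = 46, x2_7 = 228, y2_7 = 196, x1_8 = 195, y1_8 = 119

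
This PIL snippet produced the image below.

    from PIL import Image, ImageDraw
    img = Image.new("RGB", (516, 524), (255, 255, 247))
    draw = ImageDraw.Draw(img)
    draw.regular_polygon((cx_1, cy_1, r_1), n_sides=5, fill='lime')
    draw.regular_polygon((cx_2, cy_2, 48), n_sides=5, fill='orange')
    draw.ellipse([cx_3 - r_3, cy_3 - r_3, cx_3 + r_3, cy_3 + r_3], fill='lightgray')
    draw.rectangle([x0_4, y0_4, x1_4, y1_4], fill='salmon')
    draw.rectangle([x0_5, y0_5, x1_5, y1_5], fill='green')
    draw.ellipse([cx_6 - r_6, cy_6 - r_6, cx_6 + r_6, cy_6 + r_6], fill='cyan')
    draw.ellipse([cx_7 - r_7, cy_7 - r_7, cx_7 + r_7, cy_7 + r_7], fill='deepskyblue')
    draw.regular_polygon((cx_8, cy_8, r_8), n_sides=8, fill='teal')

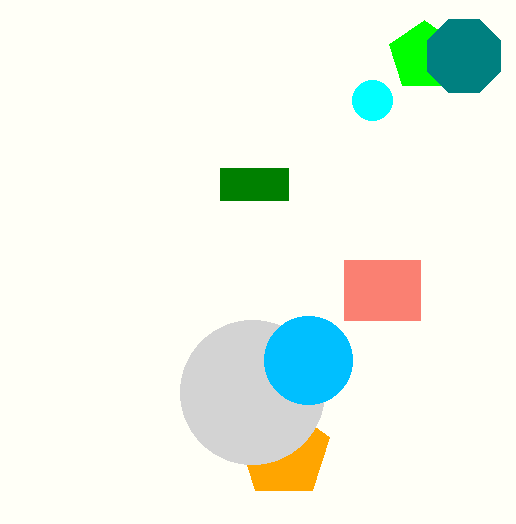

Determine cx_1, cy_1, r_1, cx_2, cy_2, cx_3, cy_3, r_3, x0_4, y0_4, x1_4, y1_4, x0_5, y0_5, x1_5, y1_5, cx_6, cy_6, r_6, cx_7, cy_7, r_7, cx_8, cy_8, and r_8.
cx_1 = 424, cy_1 = 56, r_1 = 36, cx_2 = 284, cy_2 = 452, cx_3 = 252, cy_3 = 392, r_3 = 72, x0_4 = 344, y0_4 = 260, x1_4 = 420, y1_4 = 320, x0_5 = 220, y0_5 = 168, x1_5 = 288, y1_5 = 200, cx_6 = 372, cy_6 = 100, r_6 = 20, cx_7 = 308, cy_7 = 360, r_7 = 44, cx_8 = 464, cy_8 = 56, r_8 = 40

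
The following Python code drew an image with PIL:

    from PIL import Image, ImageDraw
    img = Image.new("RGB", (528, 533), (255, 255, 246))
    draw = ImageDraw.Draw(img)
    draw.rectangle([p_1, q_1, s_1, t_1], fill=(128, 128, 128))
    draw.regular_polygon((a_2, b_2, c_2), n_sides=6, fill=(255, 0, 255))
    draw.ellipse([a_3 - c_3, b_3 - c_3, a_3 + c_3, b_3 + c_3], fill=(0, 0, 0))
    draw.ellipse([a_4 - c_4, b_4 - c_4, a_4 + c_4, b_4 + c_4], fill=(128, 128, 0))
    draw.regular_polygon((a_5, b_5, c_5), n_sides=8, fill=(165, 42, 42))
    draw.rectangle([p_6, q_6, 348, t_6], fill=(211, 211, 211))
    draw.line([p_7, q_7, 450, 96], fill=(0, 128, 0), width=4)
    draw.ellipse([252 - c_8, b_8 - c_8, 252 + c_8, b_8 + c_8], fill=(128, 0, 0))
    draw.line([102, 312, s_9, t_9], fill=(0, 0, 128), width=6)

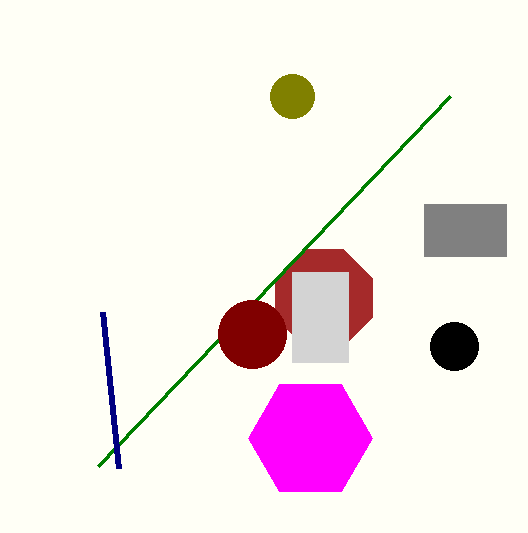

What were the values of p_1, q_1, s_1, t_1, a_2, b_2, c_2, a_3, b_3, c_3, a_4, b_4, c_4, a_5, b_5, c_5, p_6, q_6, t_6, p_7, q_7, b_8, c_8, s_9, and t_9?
p_1 = 424
q_1 = 204
s_1 = 506
t_1 = 256
a_2 = 310
b_2 = 438
c_2 = 62
a_3 = 454
b_3 = 346
c_3 = 24
a_4 = 292
b_4 = 96
c_4 = 22
a_5 = 324
b_5 = 298
c_5 = 52
p_6 = 292
q_6 = 272
t_6 = 362
p_7 = 98
q_7 = 466
b_8 = 334
c_8 = 34
s_9 = 118
t_9 = 468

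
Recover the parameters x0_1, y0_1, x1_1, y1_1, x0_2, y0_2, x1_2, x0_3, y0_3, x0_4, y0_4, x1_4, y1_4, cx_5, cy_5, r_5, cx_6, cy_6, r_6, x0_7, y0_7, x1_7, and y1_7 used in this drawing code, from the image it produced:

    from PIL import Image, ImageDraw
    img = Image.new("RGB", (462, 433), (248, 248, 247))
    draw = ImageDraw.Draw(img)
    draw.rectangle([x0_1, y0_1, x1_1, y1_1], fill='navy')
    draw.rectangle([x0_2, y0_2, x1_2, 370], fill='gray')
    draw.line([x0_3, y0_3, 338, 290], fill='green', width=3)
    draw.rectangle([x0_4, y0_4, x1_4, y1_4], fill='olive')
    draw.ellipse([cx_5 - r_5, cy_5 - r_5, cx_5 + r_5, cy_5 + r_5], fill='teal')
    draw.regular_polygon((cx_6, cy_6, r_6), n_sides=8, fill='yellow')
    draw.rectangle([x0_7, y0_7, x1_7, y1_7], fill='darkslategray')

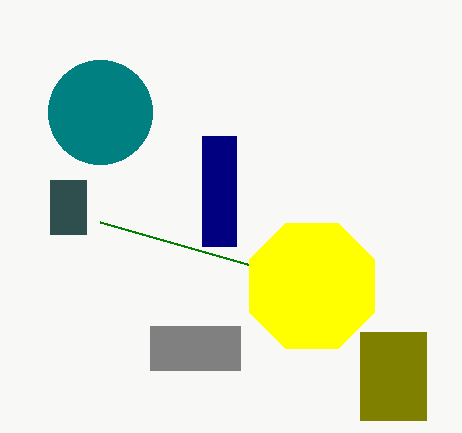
x0_1 = 202, y0_1 = 136, x1_1 = 236, y1_1 = 246, x0_2 = 150, y0_2 = 326, x1_2 = 240, x0_3 = 100, y0_3 = 222, x0_4 = 360, y0_4 = 332, x1_4 = 426, y1_4 = 420, cx_5 = 100, cy_5 = 112, r_5 = 52, cx_6 = 312, cy_6 = 286, r_6 = 68, x0_7 = 50, y0_7 = 180, x1_7 = 86, y1_7 = 234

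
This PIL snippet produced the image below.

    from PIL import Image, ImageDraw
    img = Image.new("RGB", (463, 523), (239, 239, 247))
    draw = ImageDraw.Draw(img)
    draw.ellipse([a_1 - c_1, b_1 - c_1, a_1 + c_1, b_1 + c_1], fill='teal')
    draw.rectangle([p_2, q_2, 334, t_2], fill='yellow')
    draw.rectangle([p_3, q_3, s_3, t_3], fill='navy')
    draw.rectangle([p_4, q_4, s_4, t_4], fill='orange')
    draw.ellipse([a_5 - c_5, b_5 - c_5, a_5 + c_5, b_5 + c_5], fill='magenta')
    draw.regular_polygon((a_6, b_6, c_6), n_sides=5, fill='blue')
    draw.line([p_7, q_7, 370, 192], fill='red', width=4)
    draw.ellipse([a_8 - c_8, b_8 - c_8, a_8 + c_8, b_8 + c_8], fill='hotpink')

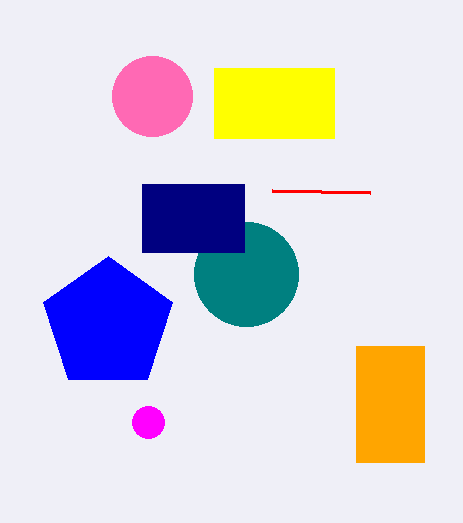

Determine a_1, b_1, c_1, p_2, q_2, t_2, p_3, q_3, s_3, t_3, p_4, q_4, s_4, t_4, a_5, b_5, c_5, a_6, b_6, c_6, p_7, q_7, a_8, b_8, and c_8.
a_1 = 246
b_1 = 274
c_1 = 52
p_2 = 214
q_2 = 68
t_2 = 138
p_3 = 142
q_3 = 184
s_3 = 244
t_3 = 252
p_4 = 356
q_4 = 346
s_4 = 424
t_4 = 462
a_5 = 148
b_5 = 422
c_5 = 16
a_6 = 108
b_6 = 324
c_6 = 68
p_7 = 272
q_7 = 190
a_8 = 152
b_8 = 96
c_8 = 40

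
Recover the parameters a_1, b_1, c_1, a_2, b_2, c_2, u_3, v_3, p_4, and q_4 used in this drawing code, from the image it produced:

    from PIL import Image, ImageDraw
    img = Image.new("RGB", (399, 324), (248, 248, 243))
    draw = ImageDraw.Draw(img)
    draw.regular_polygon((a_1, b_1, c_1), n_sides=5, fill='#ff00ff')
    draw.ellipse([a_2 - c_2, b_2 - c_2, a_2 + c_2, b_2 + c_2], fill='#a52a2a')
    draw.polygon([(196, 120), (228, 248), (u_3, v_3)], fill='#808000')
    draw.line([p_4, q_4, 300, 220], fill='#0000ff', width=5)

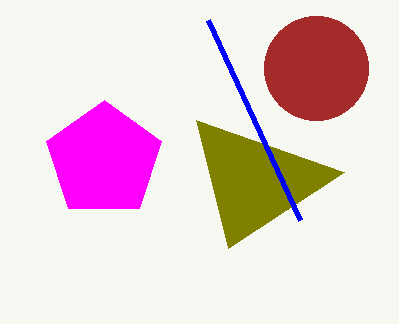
a_1 = 104; b_1 = 160; c_1 = 60; a_2 = 316; b_2 = 68; c_2 = 52; u_3 = 344; v_3 = 172; p_4 = 208; q_4 = 20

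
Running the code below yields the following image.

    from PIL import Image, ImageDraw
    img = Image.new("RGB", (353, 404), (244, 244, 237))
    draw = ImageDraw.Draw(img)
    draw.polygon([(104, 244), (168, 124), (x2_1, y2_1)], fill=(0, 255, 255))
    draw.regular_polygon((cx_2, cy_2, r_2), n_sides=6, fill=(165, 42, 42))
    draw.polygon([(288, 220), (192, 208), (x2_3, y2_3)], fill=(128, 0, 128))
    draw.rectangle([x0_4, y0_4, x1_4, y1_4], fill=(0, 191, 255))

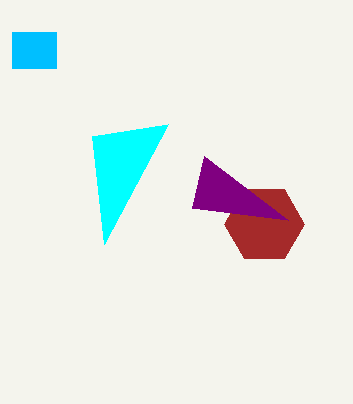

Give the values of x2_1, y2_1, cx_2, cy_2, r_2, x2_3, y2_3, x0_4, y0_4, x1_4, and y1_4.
x2_1 = 92, y2_1 = 136, cx_2 = 264, cy_2 = 224, r_2 = 40, x2_3 = 204, y2_3 = 156, x0_4 = 12, y0_4 = 32, x1_4 = 56, y1_4 = 68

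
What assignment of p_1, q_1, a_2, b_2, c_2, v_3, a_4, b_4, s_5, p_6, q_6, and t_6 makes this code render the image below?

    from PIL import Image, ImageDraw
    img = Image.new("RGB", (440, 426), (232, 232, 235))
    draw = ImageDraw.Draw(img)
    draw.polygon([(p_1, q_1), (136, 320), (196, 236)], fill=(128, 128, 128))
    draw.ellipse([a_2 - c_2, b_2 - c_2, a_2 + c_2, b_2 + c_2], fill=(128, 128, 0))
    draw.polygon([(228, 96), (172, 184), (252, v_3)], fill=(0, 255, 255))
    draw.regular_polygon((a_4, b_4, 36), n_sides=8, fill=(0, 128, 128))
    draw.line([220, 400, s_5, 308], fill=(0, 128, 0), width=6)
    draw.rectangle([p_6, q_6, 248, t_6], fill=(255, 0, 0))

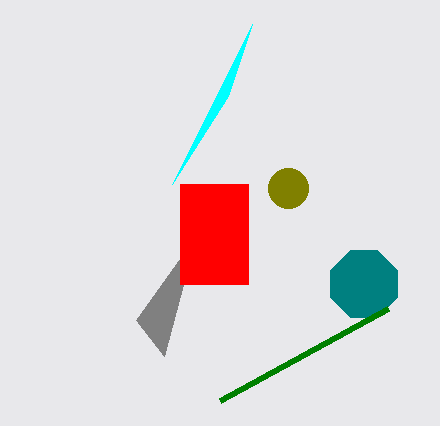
p_1 = 164; q_1 = 356; a_2 = 288; b_2 = 188; c_2 = 20; v_3 = 24; a_4 = 364; b_4 = 284; s_5 = 388; p_6 = 180; q_6 = 184; t_6 = 284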